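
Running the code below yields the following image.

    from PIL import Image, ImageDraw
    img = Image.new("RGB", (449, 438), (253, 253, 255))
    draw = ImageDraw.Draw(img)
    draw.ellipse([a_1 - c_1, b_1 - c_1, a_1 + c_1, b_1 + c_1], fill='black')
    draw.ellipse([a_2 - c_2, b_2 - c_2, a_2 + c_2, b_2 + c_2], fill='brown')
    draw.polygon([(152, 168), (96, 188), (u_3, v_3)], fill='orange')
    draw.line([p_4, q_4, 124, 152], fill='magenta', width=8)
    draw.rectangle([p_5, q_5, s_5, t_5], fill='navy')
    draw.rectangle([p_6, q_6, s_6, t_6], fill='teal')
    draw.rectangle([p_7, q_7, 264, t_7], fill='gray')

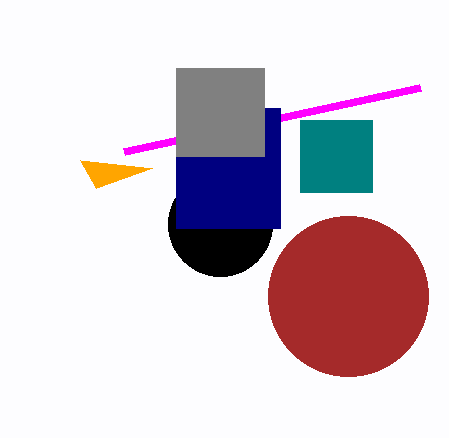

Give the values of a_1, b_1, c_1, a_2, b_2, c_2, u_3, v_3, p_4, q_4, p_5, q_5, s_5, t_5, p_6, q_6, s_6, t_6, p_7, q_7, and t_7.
a_1 = 220, b_1 = 224, c_1 = 52, a_2 = 348, b_2 = 296, c_2 = 80, u_3 = 80, v_3 = 160, p_4 = 420, q_4 = 88, p_5 = 176, q_5 = 108, s_5 = 280, t_5 = 228, p_6 = 300, q_6 = 120, s_6 = 372, t_6 = 192, p_7 = 176, q_7 = 68, t_7 = 156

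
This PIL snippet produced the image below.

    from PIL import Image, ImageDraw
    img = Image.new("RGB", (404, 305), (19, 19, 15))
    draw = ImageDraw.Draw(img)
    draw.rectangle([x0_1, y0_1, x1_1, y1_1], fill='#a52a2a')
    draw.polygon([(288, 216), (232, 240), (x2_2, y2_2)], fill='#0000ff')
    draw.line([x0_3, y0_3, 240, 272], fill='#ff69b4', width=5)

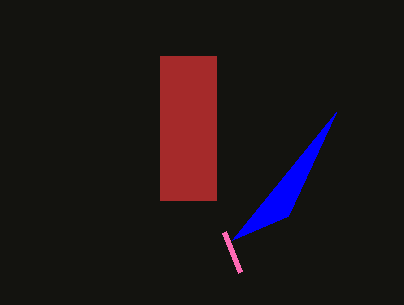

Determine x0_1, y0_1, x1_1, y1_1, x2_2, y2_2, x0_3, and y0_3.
x0_1 = 160; y0_1 = 56; x1_1 = 216; y1_1 = 200; x2_2 = 336; y2_2 = 112; x0_3 = 224; y0_3 = 232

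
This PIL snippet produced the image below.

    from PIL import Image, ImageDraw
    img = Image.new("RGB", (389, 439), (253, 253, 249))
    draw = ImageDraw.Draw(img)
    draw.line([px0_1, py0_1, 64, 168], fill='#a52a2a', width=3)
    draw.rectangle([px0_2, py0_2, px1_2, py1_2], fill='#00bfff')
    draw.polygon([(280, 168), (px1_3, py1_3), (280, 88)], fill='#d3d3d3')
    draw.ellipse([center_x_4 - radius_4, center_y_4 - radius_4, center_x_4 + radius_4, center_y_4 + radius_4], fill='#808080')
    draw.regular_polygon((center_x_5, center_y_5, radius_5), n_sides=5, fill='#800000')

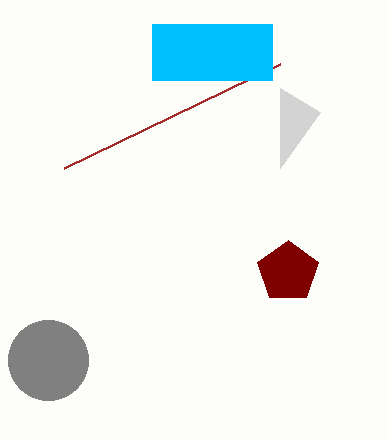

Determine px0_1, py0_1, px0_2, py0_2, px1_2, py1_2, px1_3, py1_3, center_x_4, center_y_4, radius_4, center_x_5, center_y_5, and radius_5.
px0_1 = 280, py0_1 = 64, px0_2 = 152, py0_2 = 24, px1_2 = 272, py1_2 = 80, px1_3 = 320, py1_3 = 112, center_x_4 = 48, center_y_4 = 360, radius_4 = 40, center_x_5 = 288, center_y_5 = 272, radius_5 = 32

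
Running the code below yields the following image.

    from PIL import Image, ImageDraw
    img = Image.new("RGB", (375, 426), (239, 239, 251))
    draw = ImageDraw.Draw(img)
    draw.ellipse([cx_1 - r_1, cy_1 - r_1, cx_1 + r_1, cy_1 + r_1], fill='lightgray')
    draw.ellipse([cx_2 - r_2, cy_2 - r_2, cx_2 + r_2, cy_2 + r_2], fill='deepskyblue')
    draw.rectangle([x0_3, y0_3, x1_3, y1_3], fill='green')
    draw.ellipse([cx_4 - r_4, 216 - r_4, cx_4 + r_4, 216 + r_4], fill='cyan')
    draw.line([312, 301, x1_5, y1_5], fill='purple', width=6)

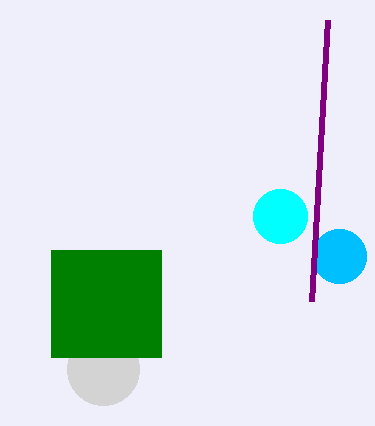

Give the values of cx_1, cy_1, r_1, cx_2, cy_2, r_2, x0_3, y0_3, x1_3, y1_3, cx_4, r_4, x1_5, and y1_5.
cx_1 = 103, cy_1 = 369, r_1 = 36, cx_2 = 339, cy_2 = 256, r_2 = 27, x0_3 = 51, y0_3 = 250, x1_3 = 161, y1_3 = 357, cx_4 = 280, r_4 = 27, x1_5 = 328, y1_5 = 20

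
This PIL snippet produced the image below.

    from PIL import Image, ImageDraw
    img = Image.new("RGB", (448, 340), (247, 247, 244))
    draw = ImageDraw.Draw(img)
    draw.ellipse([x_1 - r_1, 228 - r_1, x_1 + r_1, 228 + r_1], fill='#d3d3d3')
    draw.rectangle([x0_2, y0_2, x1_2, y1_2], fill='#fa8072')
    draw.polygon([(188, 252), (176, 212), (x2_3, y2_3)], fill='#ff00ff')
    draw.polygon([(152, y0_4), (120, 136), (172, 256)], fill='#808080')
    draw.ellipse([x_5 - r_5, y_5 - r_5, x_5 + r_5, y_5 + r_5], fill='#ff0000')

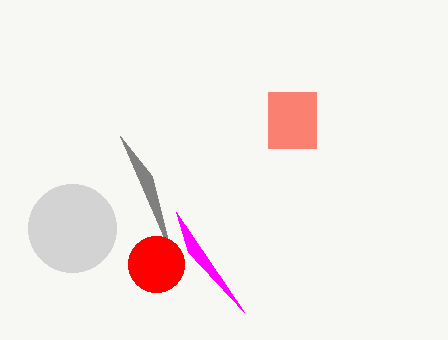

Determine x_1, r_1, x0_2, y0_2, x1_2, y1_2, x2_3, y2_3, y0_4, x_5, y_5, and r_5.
x_1 = 72
r_1 = 44
x0_2 = 268
y0_2 = 92
x1_2 = 316
y1_2 = 148
x2_3 = 244
y2_3 = 312
y0_4 = 176
x_5 = 156
y_5 = 264
r_5 = 28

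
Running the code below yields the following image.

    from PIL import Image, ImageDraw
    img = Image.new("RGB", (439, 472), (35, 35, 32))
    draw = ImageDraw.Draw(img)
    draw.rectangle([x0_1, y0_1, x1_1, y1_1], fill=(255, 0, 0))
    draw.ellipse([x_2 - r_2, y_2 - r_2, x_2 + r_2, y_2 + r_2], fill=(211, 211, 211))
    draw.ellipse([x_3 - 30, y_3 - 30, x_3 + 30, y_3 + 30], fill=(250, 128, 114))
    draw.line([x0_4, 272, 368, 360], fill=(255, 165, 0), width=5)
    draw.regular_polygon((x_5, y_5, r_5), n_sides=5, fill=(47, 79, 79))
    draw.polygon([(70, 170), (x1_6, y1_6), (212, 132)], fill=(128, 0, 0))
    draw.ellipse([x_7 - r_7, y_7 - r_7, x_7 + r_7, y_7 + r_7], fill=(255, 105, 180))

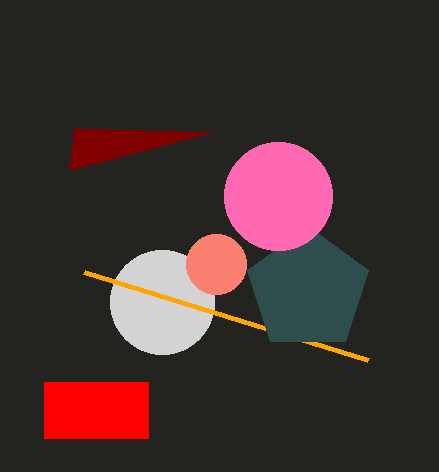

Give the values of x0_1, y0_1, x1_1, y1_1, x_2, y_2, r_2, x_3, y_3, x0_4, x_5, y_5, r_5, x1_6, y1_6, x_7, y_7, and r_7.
x0_1 = 44; y0_1 = 382; x1_1 = 148; y1_1 = 438; x_2 = 162; y_2 = 302; r_2 = 52; x_3 = 216; y_3 = 264; x0_4 = 84; x_5 = 308; y_5 = 290; r_5 = 64; x1_6 = 74; y1_6 = 128; x_7 = 278; y_7 = 196; r_7 = 54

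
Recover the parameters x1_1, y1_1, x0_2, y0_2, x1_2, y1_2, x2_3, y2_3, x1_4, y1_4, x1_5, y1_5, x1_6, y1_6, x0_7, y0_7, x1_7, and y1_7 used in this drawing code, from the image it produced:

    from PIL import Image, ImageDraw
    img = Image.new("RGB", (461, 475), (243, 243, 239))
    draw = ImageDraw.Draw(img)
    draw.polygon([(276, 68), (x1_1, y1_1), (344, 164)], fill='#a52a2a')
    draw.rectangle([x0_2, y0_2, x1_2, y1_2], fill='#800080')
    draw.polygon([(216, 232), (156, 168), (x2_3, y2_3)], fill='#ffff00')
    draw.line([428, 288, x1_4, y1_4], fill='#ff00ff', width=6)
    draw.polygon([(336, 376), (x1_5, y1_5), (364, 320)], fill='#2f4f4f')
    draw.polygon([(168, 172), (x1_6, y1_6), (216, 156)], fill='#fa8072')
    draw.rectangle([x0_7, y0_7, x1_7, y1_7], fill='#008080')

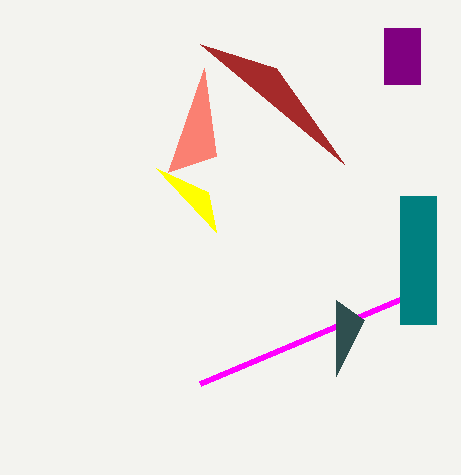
x1_1 = 200, y1_1 = 44, x0_2 = 384, y0_2 = 28, x1_2 = 420, y1_2 = 84, x2_3 = 208, y2_3 = 192, x1_4 = 200, y1_4 = 384, x1_5 = 336, y1_5 = 300, x1_6 = 204, y1_6 = 68, x0_7 = 400, y0_7 = 196, x1_7 = 436, y1_7 = 324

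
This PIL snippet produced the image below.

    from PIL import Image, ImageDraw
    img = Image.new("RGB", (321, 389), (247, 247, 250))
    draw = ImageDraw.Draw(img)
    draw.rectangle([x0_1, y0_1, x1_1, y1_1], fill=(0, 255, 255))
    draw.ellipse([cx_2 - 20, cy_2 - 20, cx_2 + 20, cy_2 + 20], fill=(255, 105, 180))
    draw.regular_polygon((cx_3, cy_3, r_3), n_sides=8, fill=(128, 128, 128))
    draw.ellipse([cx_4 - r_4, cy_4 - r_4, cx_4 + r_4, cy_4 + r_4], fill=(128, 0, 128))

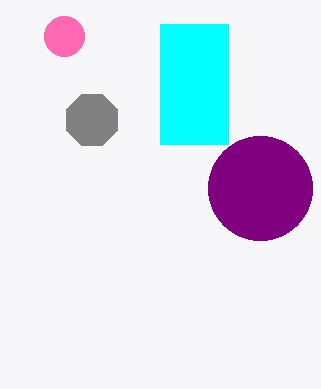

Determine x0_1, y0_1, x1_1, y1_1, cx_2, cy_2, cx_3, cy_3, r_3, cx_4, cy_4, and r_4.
x0_1 = 160, y0_1 = 24, x1_1 = 228, y1_1 = 144, cx_2 = 64, cy_2 = 36, cx_3 = 92, cy_3 = 120, r_3 = 28, cx_4 = 260, cy_4 = 188, r_4 = 52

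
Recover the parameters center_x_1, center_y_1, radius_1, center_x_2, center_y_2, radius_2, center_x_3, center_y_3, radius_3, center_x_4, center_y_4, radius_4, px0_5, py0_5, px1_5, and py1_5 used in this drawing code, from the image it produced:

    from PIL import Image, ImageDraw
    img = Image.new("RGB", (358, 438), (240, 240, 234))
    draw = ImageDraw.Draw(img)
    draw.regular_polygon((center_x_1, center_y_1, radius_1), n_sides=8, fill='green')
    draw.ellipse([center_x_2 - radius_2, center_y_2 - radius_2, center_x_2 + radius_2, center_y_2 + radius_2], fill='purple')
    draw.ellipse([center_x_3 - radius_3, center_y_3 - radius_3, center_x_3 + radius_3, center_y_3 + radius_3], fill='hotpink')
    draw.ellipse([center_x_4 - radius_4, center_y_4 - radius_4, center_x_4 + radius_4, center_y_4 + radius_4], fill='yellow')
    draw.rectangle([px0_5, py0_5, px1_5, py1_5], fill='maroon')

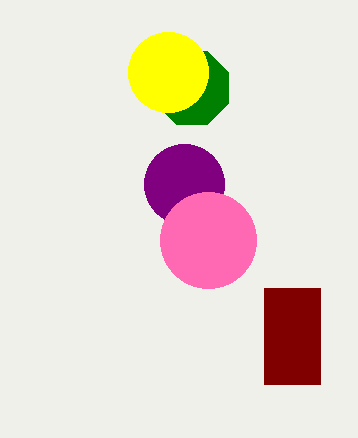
center_x_1 = 192; center_y_1 = 88; radius_1 = 40; center_x_2 = 184; center_y_2 = 184; radius_2 = 40; center_x_3 = 208; center_y_3 = 240; radius_3 = 48; center_x_4 = 168; center_y_4 = 72; radius_4 = 40; px0_5 = 264; py0_5 = 288; px1_5 = 320; py1_5 = 384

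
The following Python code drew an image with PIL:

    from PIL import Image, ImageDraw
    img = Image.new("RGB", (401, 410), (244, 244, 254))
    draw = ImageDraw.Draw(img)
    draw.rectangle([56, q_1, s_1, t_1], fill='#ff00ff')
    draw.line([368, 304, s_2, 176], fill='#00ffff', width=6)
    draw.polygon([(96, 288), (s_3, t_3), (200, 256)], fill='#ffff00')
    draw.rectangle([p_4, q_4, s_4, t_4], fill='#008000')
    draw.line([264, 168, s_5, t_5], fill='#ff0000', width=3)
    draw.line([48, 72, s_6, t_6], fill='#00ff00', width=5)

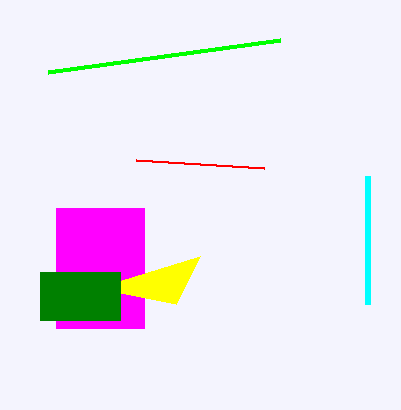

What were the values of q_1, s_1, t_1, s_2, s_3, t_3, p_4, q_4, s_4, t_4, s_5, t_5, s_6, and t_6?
q_1 = 208, s_1 = 144, t_1 = 328, s_2 = 368, s_3 = 176, t_3 = 304, p_4 = 40, q_4 = 272, s_4 = 120, t_4 = 320, s_5 = 136, t_5 = 160, s_6 = 280, t_6 = 40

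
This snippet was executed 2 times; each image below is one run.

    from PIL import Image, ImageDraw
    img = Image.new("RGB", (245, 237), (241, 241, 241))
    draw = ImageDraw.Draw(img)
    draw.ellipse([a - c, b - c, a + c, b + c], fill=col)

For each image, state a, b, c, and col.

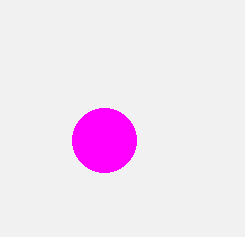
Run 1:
a = 104
b = 140
c = 32
col = 'magenta'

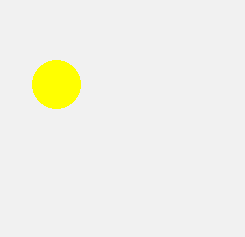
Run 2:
a = 56
b = 84
c = 24
col = 'yellow'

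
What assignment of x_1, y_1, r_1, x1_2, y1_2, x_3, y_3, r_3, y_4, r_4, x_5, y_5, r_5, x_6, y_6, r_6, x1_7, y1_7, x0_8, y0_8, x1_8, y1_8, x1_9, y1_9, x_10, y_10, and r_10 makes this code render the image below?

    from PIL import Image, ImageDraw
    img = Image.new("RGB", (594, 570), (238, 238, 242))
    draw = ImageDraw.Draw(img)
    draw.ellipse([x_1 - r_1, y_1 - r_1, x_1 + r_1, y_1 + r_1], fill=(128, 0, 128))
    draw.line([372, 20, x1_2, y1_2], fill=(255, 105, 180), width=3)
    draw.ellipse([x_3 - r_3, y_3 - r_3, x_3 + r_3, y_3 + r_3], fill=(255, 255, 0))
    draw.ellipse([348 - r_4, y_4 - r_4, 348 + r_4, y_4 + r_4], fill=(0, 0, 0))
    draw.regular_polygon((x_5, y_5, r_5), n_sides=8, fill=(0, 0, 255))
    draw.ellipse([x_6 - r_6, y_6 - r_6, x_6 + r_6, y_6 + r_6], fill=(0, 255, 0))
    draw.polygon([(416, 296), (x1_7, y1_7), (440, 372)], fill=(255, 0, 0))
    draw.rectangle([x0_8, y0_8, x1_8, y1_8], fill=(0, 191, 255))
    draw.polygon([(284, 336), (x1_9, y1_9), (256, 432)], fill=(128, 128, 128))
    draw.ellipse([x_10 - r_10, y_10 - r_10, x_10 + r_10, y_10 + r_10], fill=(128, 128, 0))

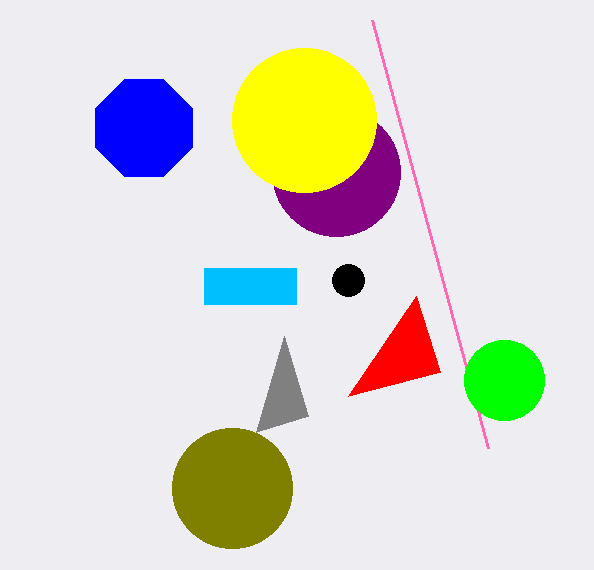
x_1 = 336; y_1 = 172; r_1 = 64; x1_2 = 488; y1_2 = 448; x_3 = 304; y_3 = 120; r_3 = 72; y_4 = 280; r_4 = 16; x_5 = 144; y_5 = 128; r_5 = 52; x_6 = 504; y_6 = 380; r_6 = 40; x1_7 = 348; y1_7 = 396; x0_8 = 204; y0_8 = 268; x1_8 = 296; y1_8 = 304; x1_9 = 308; y1_9 = 416; x_10 = 232; y_10 = 488; r_10 = 60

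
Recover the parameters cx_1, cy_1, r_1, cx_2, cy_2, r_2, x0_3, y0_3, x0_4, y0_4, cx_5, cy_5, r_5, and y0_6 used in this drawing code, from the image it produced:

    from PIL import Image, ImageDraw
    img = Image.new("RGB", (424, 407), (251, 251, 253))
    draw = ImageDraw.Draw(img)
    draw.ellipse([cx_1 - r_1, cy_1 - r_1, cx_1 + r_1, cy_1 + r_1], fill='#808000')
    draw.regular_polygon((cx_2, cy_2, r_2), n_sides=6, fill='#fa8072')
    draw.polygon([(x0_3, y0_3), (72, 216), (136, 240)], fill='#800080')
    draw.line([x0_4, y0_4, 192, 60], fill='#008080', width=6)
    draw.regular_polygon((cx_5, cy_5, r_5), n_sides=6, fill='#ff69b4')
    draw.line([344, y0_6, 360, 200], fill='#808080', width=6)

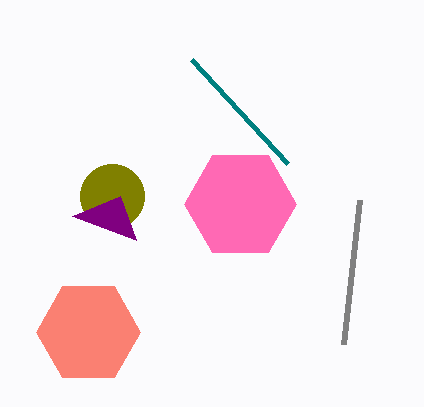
cx_1 = 112
cy_1 = 196
r_1 = 32
cx_2 = 88
cy_2 = 332
r_2 = 52
x0_3 = 120
y0_3 = 196
x0_4 = 288
y0_4 = 164
cx_5 = 240
cy_5 = 204
r_5 = 56
y0_6 = 344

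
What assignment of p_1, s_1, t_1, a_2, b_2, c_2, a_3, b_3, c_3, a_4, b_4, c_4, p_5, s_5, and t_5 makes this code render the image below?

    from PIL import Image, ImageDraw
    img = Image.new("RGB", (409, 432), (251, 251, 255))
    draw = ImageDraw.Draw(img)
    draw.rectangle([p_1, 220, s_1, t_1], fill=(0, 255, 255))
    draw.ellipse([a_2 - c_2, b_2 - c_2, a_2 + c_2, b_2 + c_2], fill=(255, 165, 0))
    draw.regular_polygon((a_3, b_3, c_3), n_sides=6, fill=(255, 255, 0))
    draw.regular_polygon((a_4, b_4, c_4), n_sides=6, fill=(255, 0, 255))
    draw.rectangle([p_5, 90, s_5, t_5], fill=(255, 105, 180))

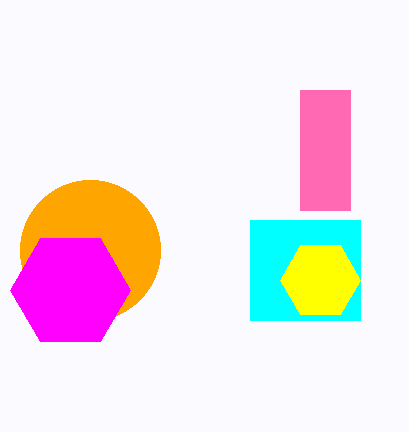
p_1 = 250, s_1 = 360, t_1 = 320, a_2 = 90, b_2 = 250, c_2 = 70, a_3 = 320, b_3 = 280, c_3 = 40, a_4 = 70, b_4 = 290, c_4 = 60, p_5 = 300, s_5 = 350, t_5 = 210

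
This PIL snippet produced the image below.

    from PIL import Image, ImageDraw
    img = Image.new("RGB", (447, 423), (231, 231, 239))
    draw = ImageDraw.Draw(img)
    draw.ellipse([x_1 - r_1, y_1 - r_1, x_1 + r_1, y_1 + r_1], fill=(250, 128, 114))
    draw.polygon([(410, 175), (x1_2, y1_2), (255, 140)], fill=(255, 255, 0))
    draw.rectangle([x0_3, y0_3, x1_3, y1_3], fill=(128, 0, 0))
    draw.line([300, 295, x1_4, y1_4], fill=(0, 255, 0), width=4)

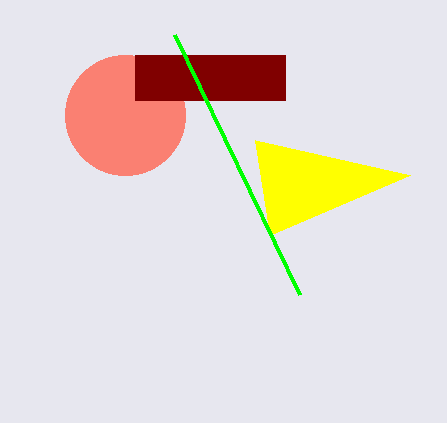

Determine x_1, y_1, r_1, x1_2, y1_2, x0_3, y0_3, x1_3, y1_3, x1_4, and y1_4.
x_1 = 125; y_1 = 115; r_1 = 60; x1_2 = 270; y1_2 = 235; x0_3 = 135; y0_3 = 55; x1_3 = 285; y1_3 = 100; x1_4 = 175; y1_4 = 35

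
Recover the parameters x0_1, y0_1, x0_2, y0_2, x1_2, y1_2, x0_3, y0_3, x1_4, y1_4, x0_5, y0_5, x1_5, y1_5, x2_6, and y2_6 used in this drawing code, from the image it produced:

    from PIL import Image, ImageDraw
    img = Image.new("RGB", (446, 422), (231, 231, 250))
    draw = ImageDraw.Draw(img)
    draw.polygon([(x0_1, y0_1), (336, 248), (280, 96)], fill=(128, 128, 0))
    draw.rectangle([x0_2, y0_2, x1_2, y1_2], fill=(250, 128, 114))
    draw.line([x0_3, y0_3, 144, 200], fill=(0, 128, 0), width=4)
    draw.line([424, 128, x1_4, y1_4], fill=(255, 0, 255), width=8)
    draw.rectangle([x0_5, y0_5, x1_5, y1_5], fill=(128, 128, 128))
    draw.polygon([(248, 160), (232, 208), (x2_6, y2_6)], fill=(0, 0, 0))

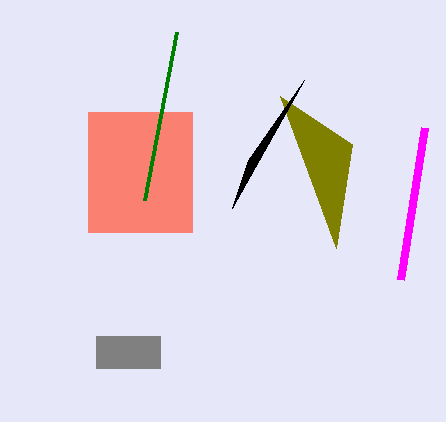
x0_1 = 352; y0_1 = 144; x0_2 = 88; y0_2 = 112; x1_2 = 192; y1_2 = 232; x0_3 = 176; y0_3 = 32; x1_4 = 400; y1_4 = 280; x0_5 = 96; y0_5 = 336; x1_5 = 160; y1_5 = 368; x2_6 = 304; y2_6 = 80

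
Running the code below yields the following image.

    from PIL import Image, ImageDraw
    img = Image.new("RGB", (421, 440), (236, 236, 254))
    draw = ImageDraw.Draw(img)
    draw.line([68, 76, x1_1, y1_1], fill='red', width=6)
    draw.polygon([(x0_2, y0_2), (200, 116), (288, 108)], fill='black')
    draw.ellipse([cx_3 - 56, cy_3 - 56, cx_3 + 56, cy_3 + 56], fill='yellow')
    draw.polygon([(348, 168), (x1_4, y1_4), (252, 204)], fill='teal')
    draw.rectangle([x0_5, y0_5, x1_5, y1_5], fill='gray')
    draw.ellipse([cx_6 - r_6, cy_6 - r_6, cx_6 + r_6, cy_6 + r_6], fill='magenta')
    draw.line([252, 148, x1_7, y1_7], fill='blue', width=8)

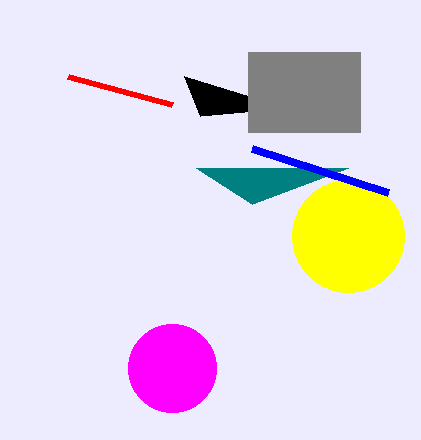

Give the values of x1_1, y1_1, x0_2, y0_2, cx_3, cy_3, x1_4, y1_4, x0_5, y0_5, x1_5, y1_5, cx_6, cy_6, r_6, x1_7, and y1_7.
x1_1 = 172; y1_1 = 104; x0_2 = 184; y0_2 = 76; cx_3 = 348; cy_3 = 236; x1_4 = 196; y1_4 = 168; x0_5 = 248; y0_5 = 52; x1_5 = 360; y1_5 = 132; cx_6 = 172; cy_6 = 368; r_6 = 44; x1_7 = 388; y1_7 = 192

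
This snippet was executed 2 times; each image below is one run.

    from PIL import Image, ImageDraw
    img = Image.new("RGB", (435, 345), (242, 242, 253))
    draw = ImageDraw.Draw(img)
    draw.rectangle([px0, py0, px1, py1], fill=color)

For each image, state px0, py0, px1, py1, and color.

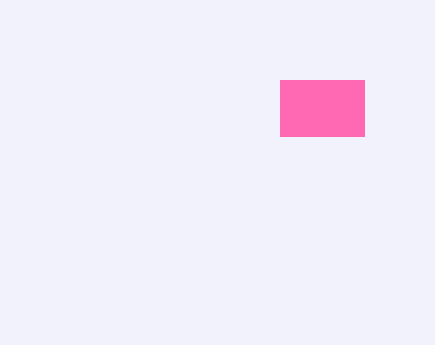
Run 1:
px0 = 280
py0 = 80
px1 = 364
py1 = 136
color = 'hotpink'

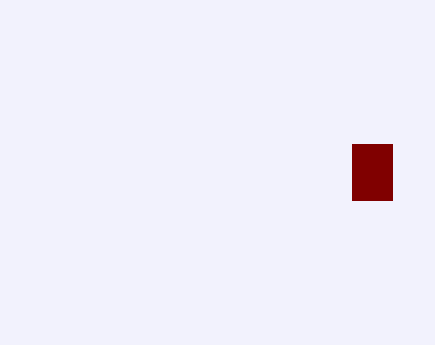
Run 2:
px0 = 352, py0 = 144, px1 = 392, py1 = 200, color = 'maroon'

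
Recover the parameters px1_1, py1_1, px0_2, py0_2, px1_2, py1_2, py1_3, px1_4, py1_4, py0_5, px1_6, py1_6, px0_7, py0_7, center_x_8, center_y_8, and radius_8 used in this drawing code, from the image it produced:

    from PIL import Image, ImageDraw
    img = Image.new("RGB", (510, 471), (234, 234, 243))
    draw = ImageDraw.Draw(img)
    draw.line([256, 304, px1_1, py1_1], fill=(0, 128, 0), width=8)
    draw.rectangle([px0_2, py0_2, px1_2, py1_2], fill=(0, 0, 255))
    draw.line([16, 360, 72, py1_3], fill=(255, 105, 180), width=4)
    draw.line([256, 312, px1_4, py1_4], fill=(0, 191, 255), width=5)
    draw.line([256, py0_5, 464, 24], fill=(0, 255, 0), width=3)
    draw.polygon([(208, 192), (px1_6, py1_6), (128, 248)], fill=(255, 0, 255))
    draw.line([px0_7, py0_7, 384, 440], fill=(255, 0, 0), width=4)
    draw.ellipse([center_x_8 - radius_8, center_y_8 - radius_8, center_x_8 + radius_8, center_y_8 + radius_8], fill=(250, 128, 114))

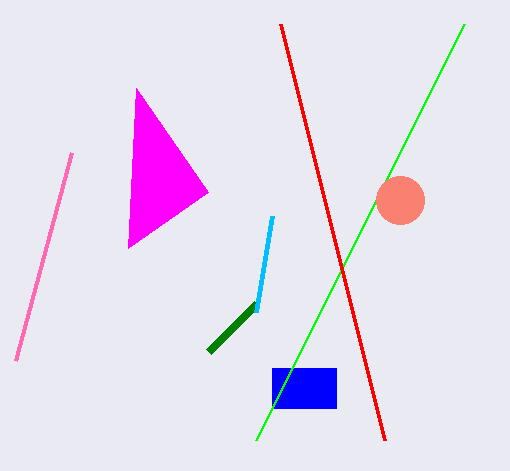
px1_1 = 208; py1_1 = 352; px0_2 = 272; py0_2 = 368; px1_2 = 336; py1_2 = 408; py1_3 = 152; px1_4 = 272; py1_4 = 216; py0_5 = 440; px1_6 = 136; py1_6 = 88; px0_7 = 280; py0_7 = 24; center_x_8 = 400; center_y_8 = 200; radius_8 = 24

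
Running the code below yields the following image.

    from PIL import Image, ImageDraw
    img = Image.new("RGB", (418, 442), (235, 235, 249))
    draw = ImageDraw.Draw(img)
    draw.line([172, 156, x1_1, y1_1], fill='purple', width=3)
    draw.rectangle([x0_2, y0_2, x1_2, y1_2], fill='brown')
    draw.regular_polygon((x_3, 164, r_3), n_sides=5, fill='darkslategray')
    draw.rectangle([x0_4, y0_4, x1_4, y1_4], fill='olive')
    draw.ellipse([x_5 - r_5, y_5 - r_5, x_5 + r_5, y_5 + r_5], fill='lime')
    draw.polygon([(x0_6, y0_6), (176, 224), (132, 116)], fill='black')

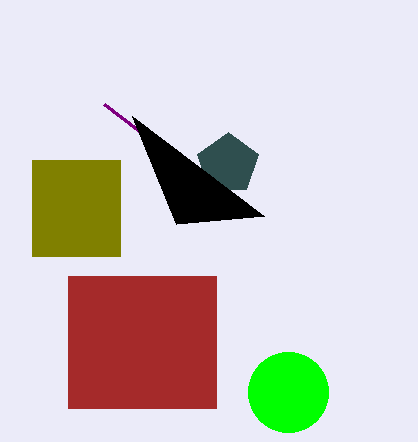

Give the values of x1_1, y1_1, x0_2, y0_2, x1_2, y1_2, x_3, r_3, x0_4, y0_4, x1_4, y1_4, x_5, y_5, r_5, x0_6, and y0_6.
x1_1 = 104; y1_1 = 104; x0_2 = 68; y0_2 = 276; x1_2 = 216; y1_2 = 408; x_3 = 228; r_3 = 32; x0_4 = 32; y0_4 = 160; x1_4 = 120; y1_4 = 256; x_5 = 288; y_5 = 392; r_5 = 40; x0_6 = 264; y0_6 = 216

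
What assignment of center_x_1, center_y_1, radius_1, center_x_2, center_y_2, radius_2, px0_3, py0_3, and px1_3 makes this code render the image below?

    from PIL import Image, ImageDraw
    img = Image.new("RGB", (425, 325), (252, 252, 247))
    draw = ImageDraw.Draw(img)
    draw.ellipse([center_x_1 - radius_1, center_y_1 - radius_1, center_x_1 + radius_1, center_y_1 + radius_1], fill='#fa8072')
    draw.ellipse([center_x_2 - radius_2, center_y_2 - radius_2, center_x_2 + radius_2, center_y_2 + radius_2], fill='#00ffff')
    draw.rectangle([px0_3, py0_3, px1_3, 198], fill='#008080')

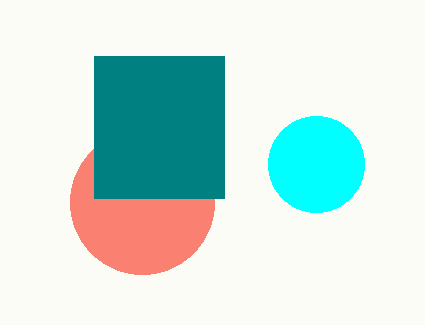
center_x_1 = 142; center_y_1 = 202; radius_1 = 72; center_x_2 = 316; center_y_2 = 164; radius_2 = 48; px0_3 = 94; py0_3 = 56; px1_3 = 224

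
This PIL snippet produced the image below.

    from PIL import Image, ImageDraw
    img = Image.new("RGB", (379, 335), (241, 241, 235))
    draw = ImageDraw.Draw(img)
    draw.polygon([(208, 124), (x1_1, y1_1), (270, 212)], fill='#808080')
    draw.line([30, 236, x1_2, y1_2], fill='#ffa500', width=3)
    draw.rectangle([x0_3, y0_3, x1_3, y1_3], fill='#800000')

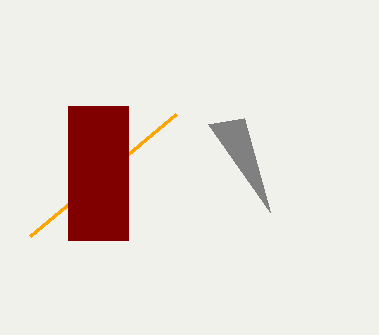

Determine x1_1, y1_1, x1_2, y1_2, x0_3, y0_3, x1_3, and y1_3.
x1_1 = 244; y1_1 = 118; x1_2 = 176; y1_2 = 114; x0_3 = 68; y0_3 = 106; x1_3 = 128; y1_3 = 240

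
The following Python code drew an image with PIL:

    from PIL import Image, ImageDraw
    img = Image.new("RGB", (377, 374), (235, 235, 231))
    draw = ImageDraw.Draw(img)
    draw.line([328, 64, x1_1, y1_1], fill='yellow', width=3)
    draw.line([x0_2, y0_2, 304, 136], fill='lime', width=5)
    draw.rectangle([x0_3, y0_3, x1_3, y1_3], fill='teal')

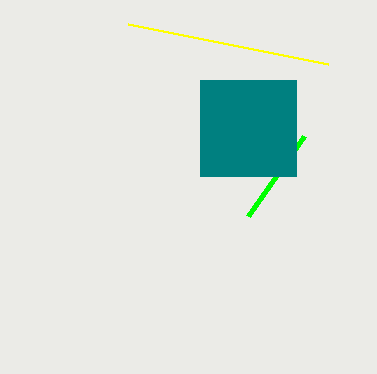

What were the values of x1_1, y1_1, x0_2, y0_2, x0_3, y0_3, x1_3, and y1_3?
x1_1 = 128; y1_1 = 24; x0_2 = 248; y0_2 = 216; x0_3 = 200; y0_3 = 80; x1_3 = 296; y1_3 = 176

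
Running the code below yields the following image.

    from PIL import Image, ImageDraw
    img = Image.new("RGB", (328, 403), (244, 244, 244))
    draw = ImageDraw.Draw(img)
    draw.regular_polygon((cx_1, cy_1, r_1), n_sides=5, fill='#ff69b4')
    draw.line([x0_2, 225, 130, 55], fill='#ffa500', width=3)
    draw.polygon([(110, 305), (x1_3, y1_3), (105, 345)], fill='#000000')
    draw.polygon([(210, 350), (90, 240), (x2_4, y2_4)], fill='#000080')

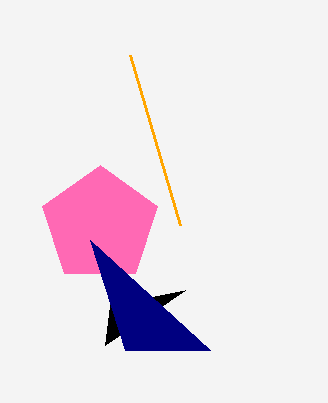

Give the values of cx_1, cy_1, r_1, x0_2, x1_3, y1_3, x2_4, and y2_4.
cx_1 = 100, cy_1 = 225, r_1 = 60, x0_2 = 180, x1_3 = 185, y1_3 = 290, x2_4 = 125, y2_4 = 350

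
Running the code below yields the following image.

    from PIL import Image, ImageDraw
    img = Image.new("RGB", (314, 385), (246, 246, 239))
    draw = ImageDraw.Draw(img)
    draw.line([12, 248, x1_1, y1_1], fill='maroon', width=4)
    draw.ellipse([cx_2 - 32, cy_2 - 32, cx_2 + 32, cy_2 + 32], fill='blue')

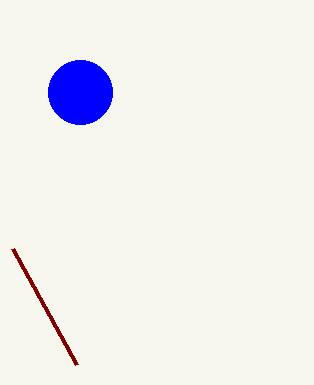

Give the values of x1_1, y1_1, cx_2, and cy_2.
x1_1 = 76
y1_1 = 364
cx_2 = 80
cy_2 = 92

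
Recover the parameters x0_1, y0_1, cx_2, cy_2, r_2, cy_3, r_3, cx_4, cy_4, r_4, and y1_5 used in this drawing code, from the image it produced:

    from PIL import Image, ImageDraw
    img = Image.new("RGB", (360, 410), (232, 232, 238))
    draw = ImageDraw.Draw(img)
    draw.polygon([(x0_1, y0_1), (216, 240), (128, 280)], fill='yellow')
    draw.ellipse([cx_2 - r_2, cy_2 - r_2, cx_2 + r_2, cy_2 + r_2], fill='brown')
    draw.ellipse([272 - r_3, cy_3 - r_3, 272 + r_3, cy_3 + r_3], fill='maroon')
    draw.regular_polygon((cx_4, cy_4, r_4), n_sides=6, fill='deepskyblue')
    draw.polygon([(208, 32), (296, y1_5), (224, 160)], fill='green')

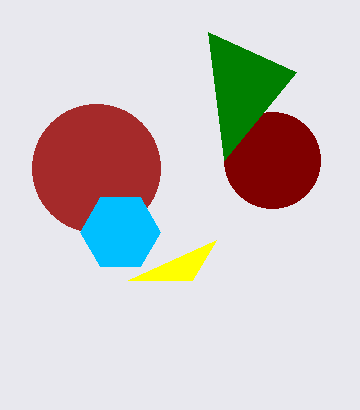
x0_1 = 192, y0_1 = 280, cx_2 = 96, cy_2 = 168, r_2 = 64, cy_3 = 160, r_3 = 48, cx_4 = 120, cy_4 = 232, r_4 = 40, y1_5 = 72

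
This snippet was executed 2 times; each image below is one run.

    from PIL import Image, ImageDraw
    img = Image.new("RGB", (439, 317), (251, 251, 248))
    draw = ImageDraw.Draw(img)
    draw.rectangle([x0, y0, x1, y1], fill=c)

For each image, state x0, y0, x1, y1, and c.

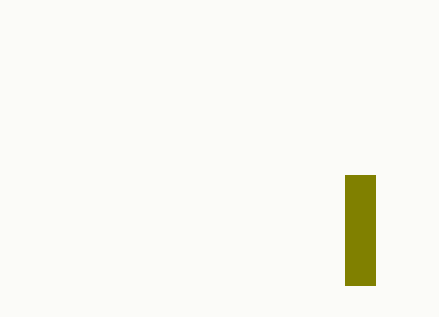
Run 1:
x0 = 345
y0 = 175
x1 = 375
y1 = 285
c = 'olive'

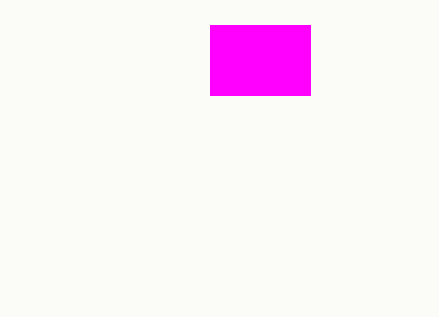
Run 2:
x0 = 210
y0 = 25
x1 = 310
y1 = 95
c = 'magenta'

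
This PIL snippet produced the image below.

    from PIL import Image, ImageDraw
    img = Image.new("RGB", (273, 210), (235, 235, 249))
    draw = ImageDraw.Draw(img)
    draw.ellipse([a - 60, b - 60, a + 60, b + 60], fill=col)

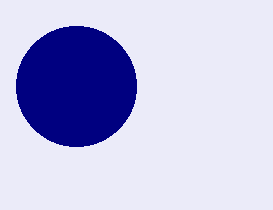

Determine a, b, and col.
a = 76, b = 86, col = 'navy'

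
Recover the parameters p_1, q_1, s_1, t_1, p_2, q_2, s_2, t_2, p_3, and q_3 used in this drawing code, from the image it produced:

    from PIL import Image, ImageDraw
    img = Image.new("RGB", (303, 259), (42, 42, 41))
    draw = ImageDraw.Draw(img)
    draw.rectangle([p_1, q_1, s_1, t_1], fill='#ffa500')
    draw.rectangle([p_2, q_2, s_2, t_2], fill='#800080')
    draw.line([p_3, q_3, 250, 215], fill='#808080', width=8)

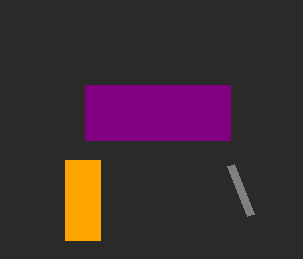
p_1 = 65
q_1 = 160
s_1 = 100
t_1 = 240
p_2 = 85
q_2 = 85
s_2 = 230
t_2 = 140
p_3 = 230
q_3 = 165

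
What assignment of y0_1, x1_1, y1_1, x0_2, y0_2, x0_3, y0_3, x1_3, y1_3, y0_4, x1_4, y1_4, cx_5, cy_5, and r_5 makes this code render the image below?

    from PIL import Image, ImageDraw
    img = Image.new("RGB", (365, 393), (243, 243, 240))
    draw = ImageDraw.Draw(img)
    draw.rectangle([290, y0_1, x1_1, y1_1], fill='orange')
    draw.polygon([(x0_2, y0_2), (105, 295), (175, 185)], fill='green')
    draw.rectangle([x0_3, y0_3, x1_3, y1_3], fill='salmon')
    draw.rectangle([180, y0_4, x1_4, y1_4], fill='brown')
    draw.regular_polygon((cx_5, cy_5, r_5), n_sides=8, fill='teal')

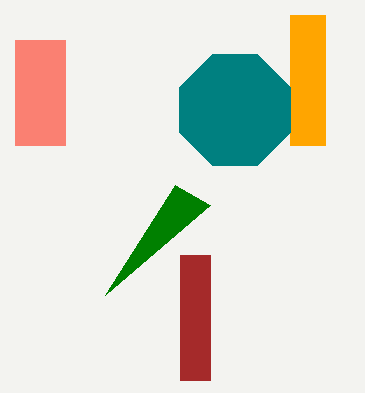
y0_1 = 15
x1_1 = 325
y1_1 = 145
x0_2 = 210
y0_2 = 205
x0_3 = 15
y0_3 = 40
x1_3 = 65
y1_3 = 145
y0_4 = 255
x1_4 = 210
y1_4 = 380
cx_5 = 235
cy_5 = 110
r_5 = 60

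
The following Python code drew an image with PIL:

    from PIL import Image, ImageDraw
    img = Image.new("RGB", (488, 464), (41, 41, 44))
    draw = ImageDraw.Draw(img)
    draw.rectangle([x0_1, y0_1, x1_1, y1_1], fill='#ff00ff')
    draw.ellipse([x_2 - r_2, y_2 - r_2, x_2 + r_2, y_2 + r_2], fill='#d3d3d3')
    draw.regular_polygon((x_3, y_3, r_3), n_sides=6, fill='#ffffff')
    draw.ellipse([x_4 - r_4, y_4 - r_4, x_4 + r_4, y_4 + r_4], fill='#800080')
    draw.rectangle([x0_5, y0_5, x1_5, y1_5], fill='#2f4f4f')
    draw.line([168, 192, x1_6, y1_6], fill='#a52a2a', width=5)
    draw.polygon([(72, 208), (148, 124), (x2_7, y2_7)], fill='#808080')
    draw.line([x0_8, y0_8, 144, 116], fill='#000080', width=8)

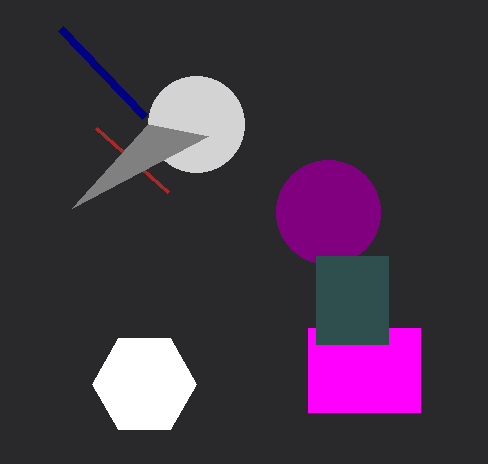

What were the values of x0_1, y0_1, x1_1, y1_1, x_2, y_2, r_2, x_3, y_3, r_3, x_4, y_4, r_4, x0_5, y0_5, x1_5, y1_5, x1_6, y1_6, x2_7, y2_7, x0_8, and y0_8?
x0_1 = 308, y0_1 = 328, x1_1 = 420, y1_1 = 412, x_2 = 196, y_2 = 124, r_2 = 48, x_3 = 144, y_3 = 384, r_3 = 52, x_4 = 328, y_4 = 212, r_4 = 52, x0_5 = 316, y0_5 = 256, x1_5 = 388, y1_5 = 344, x1_6 = 96, y1_6 = 128, x2_7 = 208, y2_7 = 136, x0_8 = 60, y0_8 = 28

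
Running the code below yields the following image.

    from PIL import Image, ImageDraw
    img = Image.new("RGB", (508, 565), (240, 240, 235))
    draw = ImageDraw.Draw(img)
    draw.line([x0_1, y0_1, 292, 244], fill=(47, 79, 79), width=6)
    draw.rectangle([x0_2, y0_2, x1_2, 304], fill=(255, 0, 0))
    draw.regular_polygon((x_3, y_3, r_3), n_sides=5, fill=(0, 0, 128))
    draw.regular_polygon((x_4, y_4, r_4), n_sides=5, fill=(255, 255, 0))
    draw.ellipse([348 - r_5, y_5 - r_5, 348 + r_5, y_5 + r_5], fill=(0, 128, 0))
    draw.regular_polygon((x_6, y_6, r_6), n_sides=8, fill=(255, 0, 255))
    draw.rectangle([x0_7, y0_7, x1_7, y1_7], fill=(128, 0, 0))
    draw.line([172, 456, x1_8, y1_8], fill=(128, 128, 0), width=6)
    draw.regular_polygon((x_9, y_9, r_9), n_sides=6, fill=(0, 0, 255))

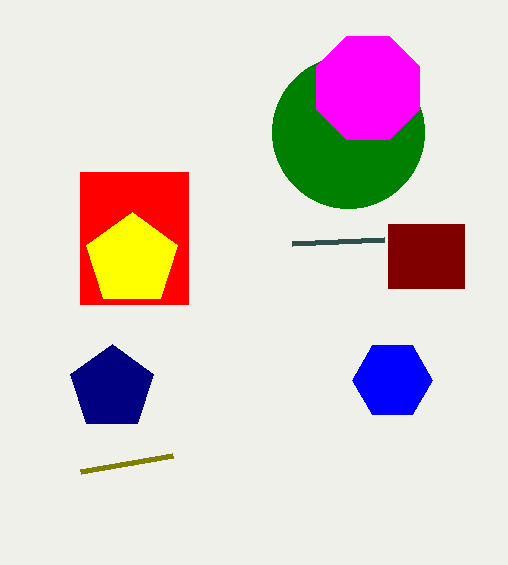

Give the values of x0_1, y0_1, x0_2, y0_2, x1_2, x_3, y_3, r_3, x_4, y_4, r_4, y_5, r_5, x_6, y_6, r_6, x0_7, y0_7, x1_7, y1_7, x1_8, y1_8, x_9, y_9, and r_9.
x0_1 = 384; y0_1 = 240; x0_2 = 80; y0_2 = 172; x1_2 = 188; x_3 = 112; y_3 = 388; r_3 = 44; x_4 = 132; y_4 = 260; r_4 = 48; y_5 = 132; r_5 = 76; x_6 = 368; y_6 = 88; r_6 = 56; x0_7 = 388; y0_7 = 224; x1_7 = 464; y1_7 = 288; x1_8 = 80; y1_8 = 472; x_9 = 392; y_9 = 380; r_9 = 40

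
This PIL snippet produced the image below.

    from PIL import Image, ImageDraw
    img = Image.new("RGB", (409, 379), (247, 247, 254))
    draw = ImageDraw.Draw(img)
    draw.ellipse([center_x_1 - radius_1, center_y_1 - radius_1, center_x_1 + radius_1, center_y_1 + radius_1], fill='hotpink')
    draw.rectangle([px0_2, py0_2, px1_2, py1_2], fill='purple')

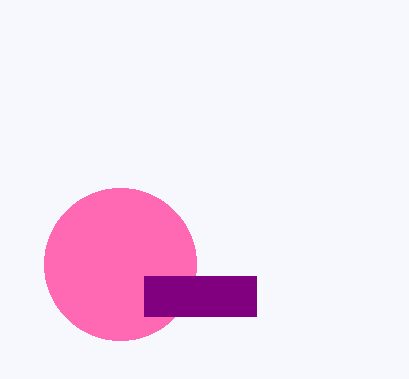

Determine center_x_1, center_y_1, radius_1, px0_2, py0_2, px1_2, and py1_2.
center_x_1 = 120, center_y_1 = 264, radius_1 = 76, px0_2 = 144, py0_2 = 276, px1_2 = 256, py1_2 = 316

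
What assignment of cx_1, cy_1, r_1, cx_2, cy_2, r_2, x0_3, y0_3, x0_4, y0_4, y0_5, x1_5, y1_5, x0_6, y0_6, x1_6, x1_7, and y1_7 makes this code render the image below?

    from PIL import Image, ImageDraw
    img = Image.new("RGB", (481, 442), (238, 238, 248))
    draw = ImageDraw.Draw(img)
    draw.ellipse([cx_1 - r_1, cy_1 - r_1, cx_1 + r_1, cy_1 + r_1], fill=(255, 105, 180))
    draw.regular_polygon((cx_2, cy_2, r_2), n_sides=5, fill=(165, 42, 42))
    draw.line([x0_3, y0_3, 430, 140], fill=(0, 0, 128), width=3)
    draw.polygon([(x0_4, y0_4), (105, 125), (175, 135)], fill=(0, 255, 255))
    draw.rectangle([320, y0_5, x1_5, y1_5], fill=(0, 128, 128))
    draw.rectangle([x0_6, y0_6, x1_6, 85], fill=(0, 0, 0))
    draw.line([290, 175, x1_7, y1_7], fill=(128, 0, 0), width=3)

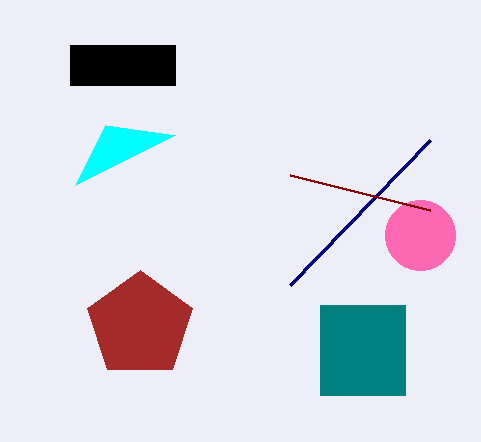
cx_1 = 420, cy_1 = 235, r_1 = 35, cx_2 = 140, cy_2 = 325, r_2 = 55, x0_3 = 290, y0_3 = 285, x0_4 = 75, y0_4 = 185, y0_5 = 305, x1_5 = 405, y1_5 = 395, x0_6 = 70, y0_6 = 45, x1_6 = 175, x1_7 = 430, y1_7 = 210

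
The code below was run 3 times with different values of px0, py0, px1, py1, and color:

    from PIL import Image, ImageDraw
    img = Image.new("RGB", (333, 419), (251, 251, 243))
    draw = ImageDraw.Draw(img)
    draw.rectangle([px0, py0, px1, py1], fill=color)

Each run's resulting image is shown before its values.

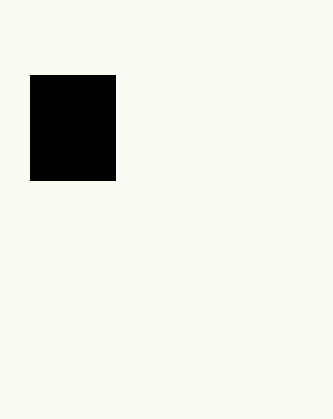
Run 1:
px0 = 30; py0 = 75; px1 = 115; py1 = 180; color = 'black'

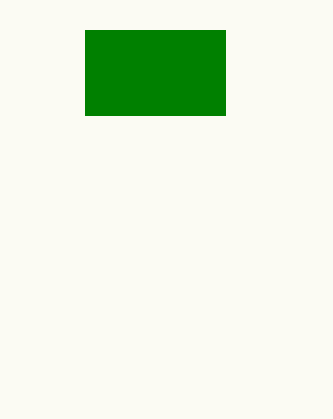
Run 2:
px0 = 85
py0 = 30
px1 = 225
py1 = 115
color = 'green'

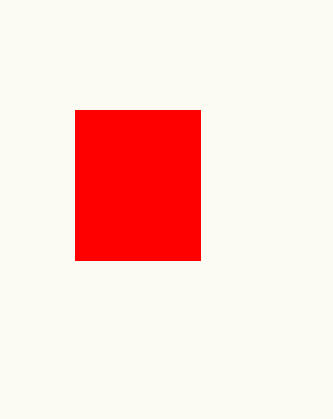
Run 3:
px0 = 75
py0 = 110
px1 = 200
py1 = 260
color = 'red'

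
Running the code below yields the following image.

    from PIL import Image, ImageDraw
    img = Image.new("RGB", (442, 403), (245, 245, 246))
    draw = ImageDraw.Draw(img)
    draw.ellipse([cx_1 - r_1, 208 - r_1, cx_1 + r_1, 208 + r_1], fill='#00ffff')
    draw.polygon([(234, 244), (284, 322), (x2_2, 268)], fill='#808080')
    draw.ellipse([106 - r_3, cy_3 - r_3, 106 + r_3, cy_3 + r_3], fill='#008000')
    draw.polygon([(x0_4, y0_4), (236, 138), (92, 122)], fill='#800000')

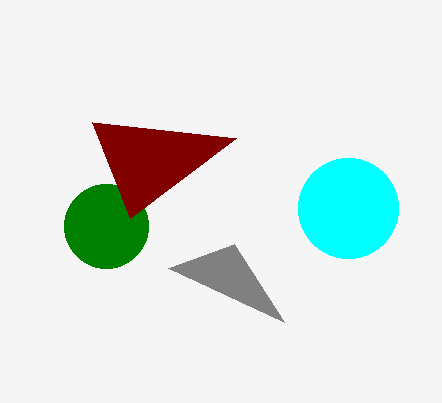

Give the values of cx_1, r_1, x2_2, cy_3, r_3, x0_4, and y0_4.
cx_1 = 348
r_1 = 50
x2_2 = 168
cy_3 = 226
r_3 = 42
x0_4 = 130
y0_4 = 218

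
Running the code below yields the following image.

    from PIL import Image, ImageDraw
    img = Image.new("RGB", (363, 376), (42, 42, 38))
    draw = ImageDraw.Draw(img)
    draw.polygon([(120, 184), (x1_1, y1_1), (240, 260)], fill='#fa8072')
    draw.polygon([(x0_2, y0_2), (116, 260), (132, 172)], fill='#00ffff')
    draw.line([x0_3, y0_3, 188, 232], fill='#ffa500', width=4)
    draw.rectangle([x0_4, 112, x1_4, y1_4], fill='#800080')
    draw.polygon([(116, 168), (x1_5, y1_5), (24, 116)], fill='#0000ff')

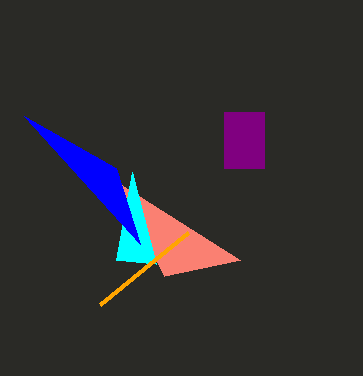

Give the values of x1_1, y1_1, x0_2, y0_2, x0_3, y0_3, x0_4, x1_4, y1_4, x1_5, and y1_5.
x1_1 = 164
y1_1 = 276
x0_2 = 156
y0_2 = 264
x0_3 = 100
y0_3 = 304
x0_4 = 224
x1_4 = 264
y1_4 = 168
x1_5 = 140
y1_5 = 244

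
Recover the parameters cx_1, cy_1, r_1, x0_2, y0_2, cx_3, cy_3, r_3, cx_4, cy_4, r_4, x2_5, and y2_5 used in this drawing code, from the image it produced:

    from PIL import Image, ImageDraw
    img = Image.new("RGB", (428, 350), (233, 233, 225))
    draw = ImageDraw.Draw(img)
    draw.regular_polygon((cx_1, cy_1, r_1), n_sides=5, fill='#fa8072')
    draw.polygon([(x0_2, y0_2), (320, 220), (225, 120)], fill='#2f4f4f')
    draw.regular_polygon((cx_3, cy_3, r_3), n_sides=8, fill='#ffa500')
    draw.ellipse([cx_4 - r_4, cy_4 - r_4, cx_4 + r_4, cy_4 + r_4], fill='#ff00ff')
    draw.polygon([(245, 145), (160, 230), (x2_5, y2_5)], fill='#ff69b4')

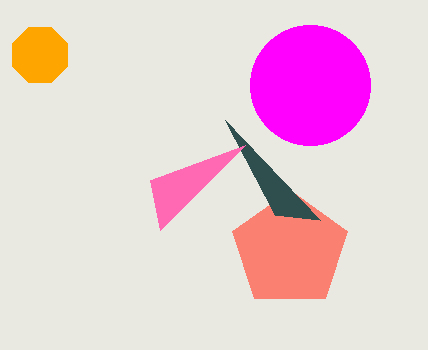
cx_1 = 290; cy_1 = 250; r_1 = 60; x0_2 = 275; y0_2 = 215; cx_3 = 40; cy_3 = 55; r_3 = 30; cx_4 = 310; cy_4 = 85; r_4 = 60; x2_5 = 150; y2_5 = 180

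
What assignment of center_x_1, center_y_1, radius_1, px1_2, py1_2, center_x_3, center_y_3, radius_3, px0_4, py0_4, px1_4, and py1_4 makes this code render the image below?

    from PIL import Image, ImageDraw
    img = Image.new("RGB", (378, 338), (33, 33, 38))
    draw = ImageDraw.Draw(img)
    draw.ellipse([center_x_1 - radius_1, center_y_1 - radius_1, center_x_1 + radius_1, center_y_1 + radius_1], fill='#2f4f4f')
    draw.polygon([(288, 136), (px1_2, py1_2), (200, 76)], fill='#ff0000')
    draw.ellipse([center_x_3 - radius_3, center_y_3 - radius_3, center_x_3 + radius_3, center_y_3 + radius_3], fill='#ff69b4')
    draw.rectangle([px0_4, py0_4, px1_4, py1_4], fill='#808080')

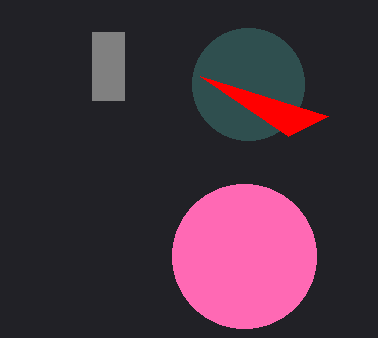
center_x_1 = 248
center_y_1 = 84
radius_1 = 56
px1_2 = 328
py1_2 = 116
center_x_3 = 244
center_y_3 = 256
radius_3 = 72
px0_4 = 92
py0_4 = 32
px1_4 = 124
py1_4 = 100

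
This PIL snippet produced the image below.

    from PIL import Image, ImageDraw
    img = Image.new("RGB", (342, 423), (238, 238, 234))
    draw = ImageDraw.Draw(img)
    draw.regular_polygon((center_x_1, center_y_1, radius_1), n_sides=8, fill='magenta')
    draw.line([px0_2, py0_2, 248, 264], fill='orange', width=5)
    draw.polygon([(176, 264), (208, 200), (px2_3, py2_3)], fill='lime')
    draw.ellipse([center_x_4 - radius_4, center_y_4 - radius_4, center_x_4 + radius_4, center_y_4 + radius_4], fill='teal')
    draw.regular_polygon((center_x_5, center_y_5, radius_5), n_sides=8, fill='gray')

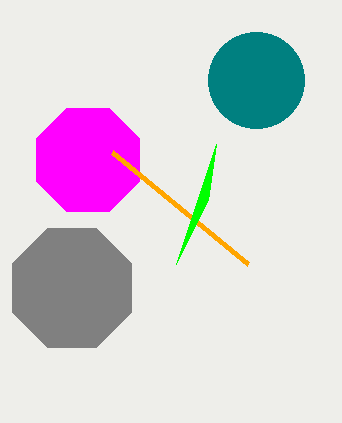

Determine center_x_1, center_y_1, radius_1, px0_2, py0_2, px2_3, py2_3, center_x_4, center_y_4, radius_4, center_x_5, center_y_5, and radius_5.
center_x_1 = 88; center_y_1 = 160; radius_1 = 56; px0_2 = 112; py0_2 = 152; px2_3 = 216; py2_3 = 144; center_x_4 = 256; center_y_4 = 80; radius_4 = 48; center_x_5 = 72; center_y_5 = 288; radius_5 = 64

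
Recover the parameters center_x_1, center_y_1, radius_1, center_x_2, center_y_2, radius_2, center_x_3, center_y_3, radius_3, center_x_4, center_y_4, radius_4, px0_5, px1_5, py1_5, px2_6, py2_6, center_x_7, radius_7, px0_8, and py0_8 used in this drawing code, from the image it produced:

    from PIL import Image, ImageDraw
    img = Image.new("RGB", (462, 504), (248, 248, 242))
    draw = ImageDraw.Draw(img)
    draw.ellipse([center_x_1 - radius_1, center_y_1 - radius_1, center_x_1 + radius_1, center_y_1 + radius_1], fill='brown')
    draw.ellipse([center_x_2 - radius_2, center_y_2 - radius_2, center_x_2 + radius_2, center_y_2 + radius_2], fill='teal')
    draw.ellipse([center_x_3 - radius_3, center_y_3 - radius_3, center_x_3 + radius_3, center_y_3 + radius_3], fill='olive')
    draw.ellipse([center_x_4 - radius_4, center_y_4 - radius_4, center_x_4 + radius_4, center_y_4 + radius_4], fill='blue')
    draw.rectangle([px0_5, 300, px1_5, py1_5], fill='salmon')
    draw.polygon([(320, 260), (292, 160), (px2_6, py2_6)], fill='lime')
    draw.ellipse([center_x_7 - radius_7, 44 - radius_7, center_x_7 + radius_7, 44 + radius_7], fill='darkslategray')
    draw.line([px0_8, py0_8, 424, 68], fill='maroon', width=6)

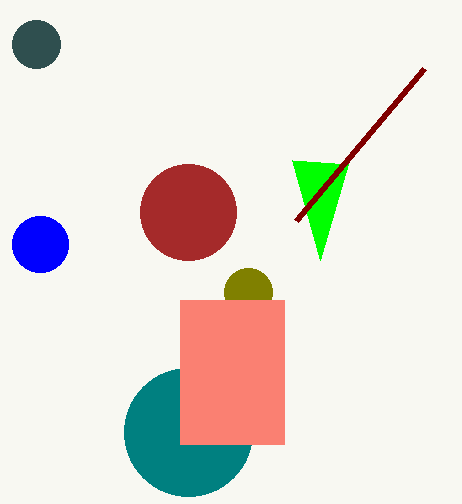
center_x_1 = 188; center_y_1 = 212; radius_1 = 48; center_x_2 = 188; center_y_2 = 432; radius_2 = 64; center_x_3 = 248; center_y_3 = 292; radius_3 = 24; center_x_4 = 40; center_y_4 = 244; radius_4 = 28; px0_5 = 180; px1_5 = 284; py1_5 = 444; px2_6 = 348; py2_6 = 164; center_x_7 = 36; radius_7 = 24; px0_8 = 296; py0_8 = 220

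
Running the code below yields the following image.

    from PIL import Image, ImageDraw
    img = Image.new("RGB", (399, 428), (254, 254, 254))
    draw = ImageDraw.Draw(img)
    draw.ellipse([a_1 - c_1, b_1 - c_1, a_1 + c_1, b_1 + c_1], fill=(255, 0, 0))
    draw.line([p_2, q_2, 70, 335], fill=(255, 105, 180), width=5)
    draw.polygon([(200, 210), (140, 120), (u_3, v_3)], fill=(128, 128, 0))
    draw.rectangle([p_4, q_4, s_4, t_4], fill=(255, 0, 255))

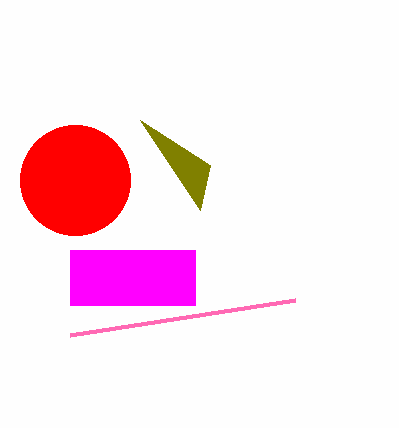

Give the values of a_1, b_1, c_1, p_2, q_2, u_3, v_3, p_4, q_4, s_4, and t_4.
a_1 = 75, b_1 = 180, c_1 = 55, p_2 = 295, q_2 = 300, u_3 = 210, v_3 = 165, p_4 = 70, q_4 = 250, s_4 = 195, t_4 = 305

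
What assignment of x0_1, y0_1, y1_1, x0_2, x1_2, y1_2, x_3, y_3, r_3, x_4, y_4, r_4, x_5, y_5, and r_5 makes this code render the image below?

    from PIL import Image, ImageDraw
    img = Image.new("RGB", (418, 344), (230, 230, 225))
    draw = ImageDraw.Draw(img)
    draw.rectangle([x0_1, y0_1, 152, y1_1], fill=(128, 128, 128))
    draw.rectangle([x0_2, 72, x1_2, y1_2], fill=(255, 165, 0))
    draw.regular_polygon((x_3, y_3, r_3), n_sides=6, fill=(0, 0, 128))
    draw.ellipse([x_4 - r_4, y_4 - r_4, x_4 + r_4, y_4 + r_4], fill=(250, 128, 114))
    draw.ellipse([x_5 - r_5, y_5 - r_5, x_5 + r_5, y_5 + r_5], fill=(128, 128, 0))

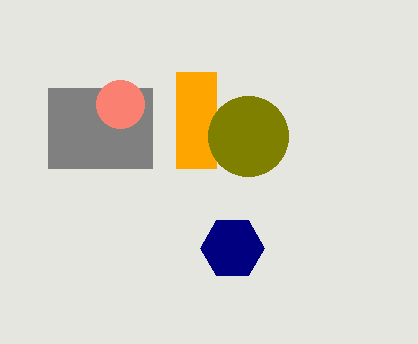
x0_1 = 48, y0_1 = 88, y1_1 = 168, x0_2 = 176, x1_2 = 216, y1_2 = 168, x_3 = 232, y_3 = 248, r_3 = 32, x_4 = 120, y_4 = 104, r_4 = 24, x_5 = 248, y_5 = 136, r_5 = 40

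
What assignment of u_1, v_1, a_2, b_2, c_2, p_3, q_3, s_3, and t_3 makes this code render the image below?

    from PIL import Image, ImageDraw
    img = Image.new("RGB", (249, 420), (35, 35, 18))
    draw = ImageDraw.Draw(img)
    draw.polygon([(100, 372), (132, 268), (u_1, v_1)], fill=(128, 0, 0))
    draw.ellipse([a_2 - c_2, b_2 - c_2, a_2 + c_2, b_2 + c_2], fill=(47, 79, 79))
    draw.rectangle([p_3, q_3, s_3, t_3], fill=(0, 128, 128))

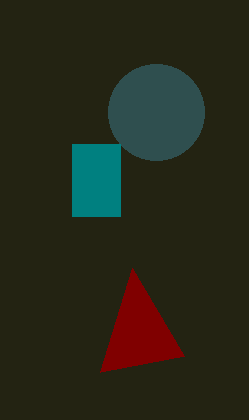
u_1 = 184
v_1 = 356
a_2 = 156
b_2 = 112
c_2 = 48
p_3 = 72
q_3 = 144
s_3 = 120
t_3 = 216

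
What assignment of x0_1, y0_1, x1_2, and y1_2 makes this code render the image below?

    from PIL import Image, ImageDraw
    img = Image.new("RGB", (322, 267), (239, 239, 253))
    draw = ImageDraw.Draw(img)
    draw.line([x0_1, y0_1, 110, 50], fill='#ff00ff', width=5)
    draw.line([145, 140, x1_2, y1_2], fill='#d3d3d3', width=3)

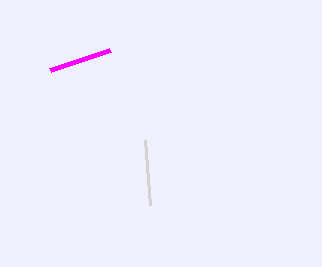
x0_1 = 50; y0_1 = 70; x1_2 = 150; y1_2 = 205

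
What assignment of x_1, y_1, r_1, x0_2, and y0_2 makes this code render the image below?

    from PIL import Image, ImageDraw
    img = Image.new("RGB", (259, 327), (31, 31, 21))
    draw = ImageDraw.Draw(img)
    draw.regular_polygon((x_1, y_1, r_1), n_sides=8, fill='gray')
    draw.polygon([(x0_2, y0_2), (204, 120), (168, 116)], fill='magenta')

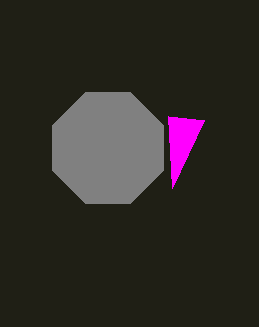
x_1 = 108, y_1 = 148, r_1 = 60, x0_2 = 172, y0_2 = 188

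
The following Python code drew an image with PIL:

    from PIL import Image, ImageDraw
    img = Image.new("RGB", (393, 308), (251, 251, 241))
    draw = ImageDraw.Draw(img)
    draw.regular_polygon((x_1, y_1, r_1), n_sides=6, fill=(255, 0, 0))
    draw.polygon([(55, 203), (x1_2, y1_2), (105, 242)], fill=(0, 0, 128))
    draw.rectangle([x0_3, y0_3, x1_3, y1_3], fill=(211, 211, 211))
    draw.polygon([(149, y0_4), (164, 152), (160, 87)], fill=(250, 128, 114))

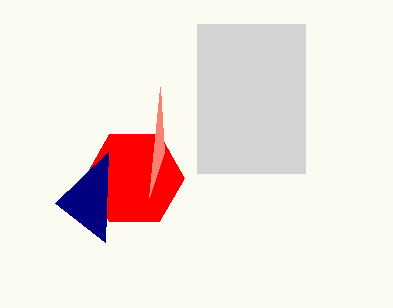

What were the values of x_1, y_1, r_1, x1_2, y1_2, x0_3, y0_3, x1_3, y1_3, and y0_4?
x_1 = 134; y_1 = 178; r_1 = 50; x1_2 = 108; y1_2 = 152; x0_3 = 197; y0_3 = 24; x1_3 = 305; y1_3 = 173; y0_4 = 197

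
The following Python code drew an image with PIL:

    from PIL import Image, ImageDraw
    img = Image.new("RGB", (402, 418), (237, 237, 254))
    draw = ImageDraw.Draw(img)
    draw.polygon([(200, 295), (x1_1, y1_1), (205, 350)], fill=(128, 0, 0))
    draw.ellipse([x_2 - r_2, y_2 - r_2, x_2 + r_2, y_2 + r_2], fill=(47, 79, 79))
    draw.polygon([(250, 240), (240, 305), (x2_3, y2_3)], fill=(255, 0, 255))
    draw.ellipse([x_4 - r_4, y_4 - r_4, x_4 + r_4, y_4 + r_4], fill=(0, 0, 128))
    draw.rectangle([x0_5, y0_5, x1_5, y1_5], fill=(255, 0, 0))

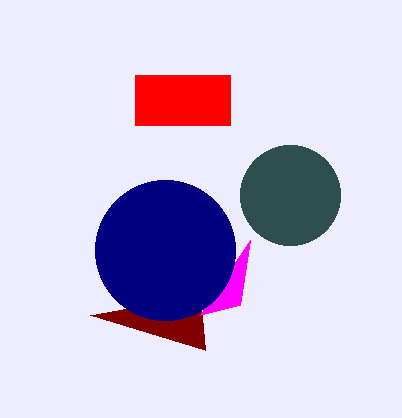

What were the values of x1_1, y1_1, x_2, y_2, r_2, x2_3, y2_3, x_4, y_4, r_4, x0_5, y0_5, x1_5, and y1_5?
x1_1 = 90
y1_1 = 315
x_2 = 290
y_2 = 195
r_2 = 50
x2_3 = 200
y2_3 = 315
x_4 = 165
y_4 = 250
r_4 = 70
x0_5 = 135
y0_5 = 75
x1_5 = 230
y1_5 = 125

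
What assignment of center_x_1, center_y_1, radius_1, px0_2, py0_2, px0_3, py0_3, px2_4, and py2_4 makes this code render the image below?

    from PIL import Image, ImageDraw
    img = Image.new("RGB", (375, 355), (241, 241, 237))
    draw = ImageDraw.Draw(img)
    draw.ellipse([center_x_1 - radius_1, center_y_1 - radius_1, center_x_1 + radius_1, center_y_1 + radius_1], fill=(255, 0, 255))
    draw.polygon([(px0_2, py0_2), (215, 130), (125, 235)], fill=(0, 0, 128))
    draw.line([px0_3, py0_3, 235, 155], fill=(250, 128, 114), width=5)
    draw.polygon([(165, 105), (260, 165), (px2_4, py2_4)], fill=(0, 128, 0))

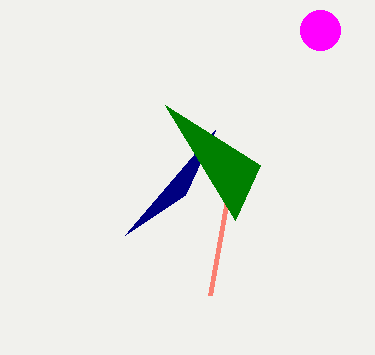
center_x_1 = 320
center_y_1 = 30
radius_1 = 20
px0_2 = 185
py0_2 = 195
px0_3 = 210
py0_3 = 295
px2_4 = 235
py2_4 = 220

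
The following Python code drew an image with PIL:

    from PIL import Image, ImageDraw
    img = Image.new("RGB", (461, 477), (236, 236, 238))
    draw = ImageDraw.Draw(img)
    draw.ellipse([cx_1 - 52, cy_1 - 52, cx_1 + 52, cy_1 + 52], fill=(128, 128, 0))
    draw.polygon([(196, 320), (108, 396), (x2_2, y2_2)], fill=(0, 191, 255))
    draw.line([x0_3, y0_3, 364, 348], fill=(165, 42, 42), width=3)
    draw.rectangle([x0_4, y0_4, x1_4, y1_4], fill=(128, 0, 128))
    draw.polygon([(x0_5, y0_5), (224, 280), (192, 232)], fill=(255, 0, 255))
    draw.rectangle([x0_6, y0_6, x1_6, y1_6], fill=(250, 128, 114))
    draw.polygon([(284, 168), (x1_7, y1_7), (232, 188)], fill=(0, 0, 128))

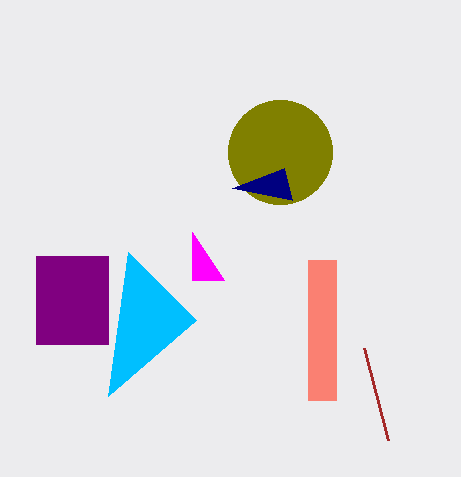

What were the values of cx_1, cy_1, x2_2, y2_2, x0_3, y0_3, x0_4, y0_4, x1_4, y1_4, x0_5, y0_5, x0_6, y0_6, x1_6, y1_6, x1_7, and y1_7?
cx_1 = 280
cy_1 = 152
x2_2 = 128
y2_2 = 252
x0_3 = 388
y0_3 = 440
x0_4 = 36
y0_4 = 256
x1_4 = 108
y1_4 = 344
x0_5 = 192
y0_5 = 280
x0_6 = 308
y0_6 = 260
x1_6 = 336
y1_6 = 400
x1_7 = 292
y1_7 = 200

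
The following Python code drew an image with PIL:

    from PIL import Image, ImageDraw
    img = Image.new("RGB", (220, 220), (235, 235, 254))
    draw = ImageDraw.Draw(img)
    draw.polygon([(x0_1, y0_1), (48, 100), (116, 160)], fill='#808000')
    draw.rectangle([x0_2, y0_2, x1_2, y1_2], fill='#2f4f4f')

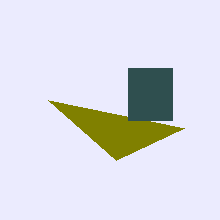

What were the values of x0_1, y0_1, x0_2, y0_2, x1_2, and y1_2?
x0_1 = 184
y0_1 = 128
x0_2 = 128
y0_2 = 68
x1_2 = 172
y1_2 = 120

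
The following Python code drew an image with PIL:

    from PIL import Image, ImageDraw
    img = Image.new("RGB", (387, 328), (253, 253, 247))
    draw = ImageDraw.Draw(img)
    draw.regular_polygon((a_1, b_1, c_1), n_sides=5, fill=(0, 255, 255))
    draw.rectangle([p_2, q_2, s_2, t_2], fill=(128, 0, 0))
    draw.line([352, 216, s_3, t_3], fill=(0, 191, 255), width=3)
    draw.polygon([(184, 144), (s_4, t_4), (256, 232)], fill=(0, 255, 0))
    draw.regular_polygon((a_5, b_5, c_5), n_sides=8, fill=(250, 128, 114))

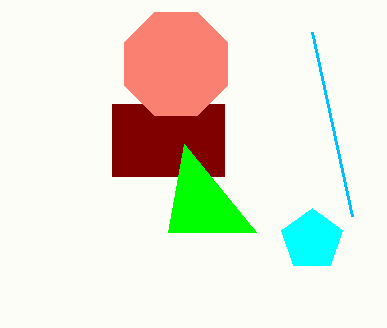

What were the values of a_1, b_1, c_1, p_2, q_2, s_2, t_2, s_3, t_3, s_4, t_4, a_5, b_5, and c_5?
a_1 = 312; b_1 = 240; c_1 = 32; p_2 = 112; q_2 = 104; s_2 = 224; t_2 = 176; s_3 = 312; t_3 = 32; s_4 = 168; t_4 = 232; a_5 = 176; b_5 = 64; c_5 = 56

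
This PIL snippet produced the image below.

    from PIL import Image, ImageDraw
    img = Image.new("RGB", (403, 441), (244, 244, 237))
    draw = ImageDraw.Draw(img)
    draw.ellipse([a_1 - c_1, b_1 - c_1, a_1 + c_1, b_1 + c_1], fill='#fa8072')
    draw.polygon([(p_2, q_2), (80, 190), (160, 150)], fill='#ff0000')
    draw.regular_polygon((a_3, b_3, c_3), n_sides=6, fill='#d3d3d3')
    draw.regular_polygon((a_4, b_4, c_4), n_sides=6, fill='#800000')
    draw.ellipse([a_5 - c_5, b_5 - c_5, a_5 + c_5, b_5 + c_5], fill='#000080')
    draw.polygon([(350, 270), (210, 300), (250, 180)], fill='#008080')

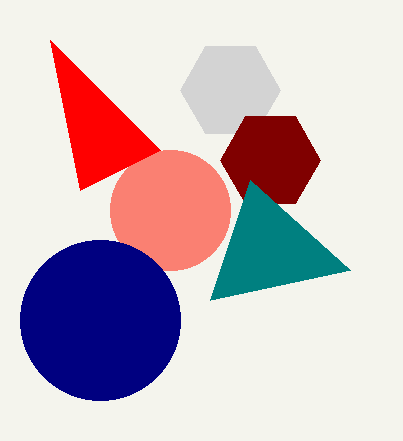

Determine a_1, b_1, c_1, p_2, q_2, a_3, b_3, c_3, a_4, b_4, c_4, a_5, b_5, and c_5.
a_1 = 170; b_1 = 210; c_1 = 60; p_2 = 50; q_2 = 40; a_3 = 230; b_3 = 90; c_3 = 50; a_4 = 270; b_4 = 160; c_4 = 50; a_5 = 100; b_5 = 320; c_5 = 80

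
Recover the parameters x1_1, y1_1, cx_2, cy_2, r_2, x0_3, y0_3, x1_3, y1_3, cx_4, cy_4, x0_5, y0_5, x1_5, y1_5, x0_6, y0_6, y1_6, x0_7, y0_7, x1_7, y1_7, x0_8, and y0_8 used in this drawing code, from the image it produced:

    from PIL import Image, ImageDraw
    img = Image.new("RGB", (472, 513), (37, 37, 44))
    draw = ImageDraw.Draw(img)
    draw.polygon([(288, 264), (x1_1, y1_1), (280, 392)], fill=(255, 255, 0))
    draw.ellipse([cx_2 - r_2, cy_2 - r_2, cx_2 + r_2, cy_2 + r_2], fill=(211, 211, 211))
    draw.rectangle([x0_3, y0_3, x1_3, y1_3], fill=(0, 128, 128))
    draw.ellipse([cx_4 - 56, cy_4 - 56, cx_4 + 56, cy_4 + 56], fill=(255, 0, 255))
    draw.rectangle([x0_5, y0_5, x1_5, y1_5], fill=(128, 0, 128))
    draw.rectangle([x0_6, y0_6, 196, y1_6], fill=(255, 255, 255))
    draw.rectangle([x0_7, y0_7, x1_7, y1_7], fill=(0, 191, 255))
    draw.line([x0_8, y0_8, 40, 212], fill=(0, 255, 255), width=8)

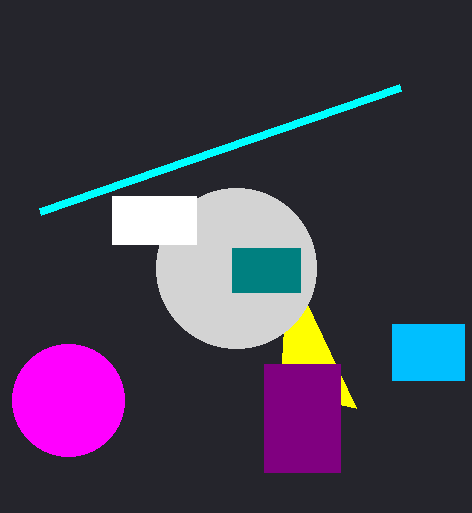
x1_1 = 356; y1_1 = 408; cx_2 = 236; cy_2 = 268; r_2 = 80; x0_3 = 232; y0_3 = 248; x1_3 = 300; y1_3 = 292; cx_4 = 68; cy_4 = 400; x0_5 = 264; y0_5 = 364; x1_5 = 340; y1_5 = 472; x0_6 = 112; y0_6 = 196; y1_6 = 244; x0_7 = 392; y0_7 = 324; x1_7 = 464; y1_7 = 380; x0_8 = 400; y0_8 = 88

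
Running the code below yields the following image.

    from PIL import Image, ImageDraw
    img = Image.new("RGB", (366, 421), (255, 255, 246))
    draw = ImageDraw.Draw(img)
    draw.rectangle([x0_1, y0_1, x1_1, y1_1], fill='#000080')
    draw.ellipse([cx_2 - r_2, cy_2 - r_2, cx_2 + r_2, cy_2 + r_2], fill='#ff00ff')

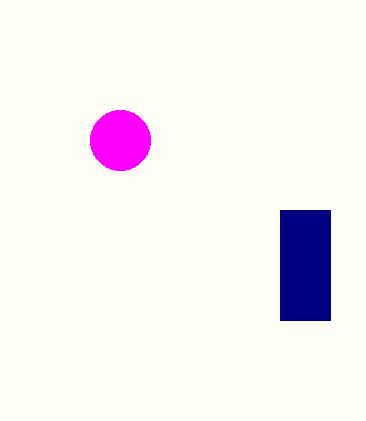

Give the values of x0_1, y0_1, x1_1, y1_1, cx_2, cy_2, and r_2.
x0_1 = 280
y0_1 = 210
x1_1 = 330
y1_1 = 320
cx_2 = 120
cy_2 = 140
r_2 = 30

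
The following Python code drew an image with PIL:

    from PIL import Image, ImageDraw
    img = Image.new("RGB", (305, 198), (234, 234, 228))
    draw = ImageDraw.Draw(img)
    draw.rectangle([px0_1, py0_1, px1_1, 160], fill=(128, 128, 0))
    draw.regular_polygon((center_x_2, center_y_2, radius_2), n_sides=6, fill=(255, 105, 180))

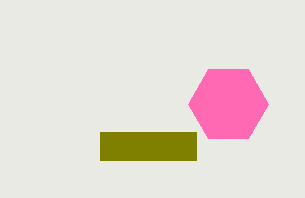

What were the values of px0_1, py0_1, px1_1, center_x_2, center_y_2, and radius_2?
px0_1 = 100; py0_1 = 132; px1_1 = 196; center_x_2 = 228; center_y_2 = 104; radius_2 = 40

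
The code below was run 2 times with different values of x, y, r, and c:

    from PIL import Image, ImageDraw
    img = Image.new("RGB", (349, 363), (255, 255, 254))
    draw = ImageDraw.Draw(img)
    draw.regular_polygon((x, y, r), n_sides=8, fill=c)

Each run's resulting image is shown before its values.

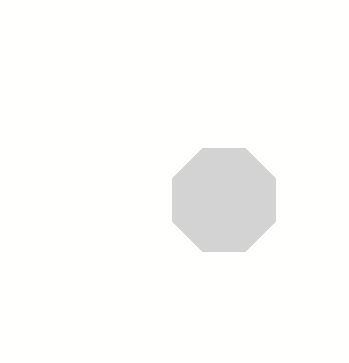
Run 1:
x = 224
y = 200
r = 56
c = 'lightgray'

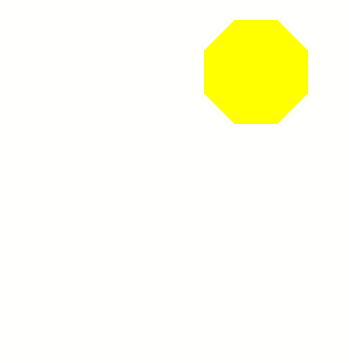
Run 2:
x = 256, y = 72, r = 56, c = 'yellow'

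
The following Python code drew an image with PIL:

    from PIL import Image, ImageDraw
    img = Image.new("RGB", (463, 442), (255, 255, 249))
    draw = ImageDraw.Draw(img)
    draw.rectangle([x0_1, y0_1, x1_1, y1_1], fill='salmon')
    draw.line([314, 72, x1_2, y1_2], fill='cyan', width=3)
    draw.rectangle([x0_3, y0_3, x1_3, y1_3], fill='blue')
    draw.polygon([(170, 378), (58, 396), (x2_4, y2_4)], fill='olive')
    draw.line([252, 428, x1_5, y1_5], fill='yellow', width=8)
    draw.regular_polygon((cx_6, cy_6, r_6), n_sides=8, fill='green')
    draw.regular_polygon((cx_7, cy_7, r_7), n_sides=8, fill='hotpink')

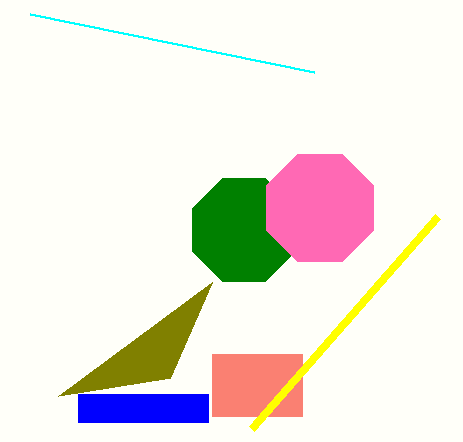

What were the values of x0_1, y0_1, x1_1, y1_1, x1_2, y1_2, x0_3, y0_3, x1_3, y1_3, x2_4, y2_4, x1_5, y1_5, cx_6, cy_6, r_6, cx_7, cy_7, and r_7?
x0_1 = 212; y0_1 = 354; x1_1 = 302; y1_1 = 416; x1_2 = 30; y1_2 = 14; x0_3 = 78; y0_3 = 394; x1_3 = 208; y1_3 = 422; x2_4 = 212; y2_4 = 282; x1_5 = 438; y1_5 = 216; cx_6 = 244; cy_6 = 230; r_6 = 56; cx_7 = 320; cy_7 = 208; r_7 = 58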